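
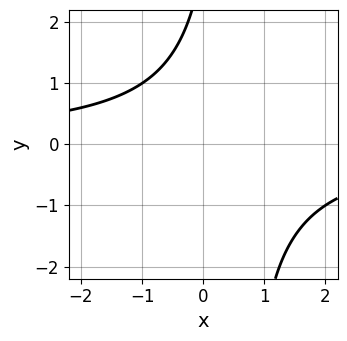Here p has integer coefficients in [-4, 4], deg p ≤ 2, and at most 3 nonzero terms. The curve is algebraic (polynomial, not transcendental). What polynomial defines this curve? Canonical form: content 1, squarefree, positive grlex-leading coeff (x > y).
First, deg p = 2. A generic line meets the curve in up to 2 points.
Next, observable constraints: it misses every integer gridline on the x-axis; it misses every integer gridline on the y-axis.
Finally, these observations pin down the coefficients.

2*x*y - y + 3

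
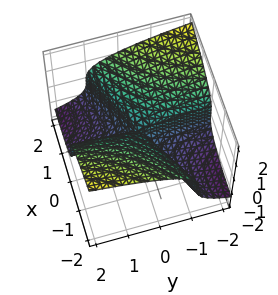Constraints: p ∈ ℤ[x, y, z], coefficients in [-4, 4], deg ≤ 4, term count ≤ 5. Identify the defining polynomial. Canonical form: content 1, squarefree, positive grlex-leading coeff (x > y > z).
2*z^3 - x^2 + 2*x*y

1. Degree: the shape is more complex than any degree-2 surface, so deg p = 3.
2. Checking where it meets the axes: it meets the z-axis at z = 0 (among the integer gridlines); the visible y-axis segment lies entirely on the surface; it crosses the x-axis at the gridline x = 0.
3. Matching integer coefficients to the picture gives p.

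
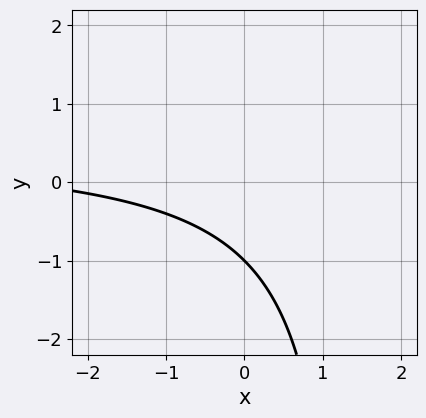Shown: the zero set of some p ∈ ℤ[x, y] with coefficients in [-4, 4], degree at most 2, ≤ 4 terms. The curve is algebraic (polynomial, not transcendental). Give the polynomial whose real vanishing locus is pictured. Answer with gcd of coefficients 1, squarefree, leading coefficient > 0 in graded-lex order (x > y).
2*x*y - x - 3*y - 3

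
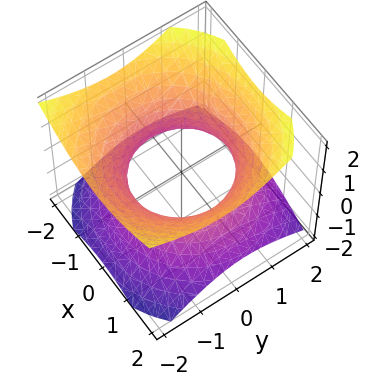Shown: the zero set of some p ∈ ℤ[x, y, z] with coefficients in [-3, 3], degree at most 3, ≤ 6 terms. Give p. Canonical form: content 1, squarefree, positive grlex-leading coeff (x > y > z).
2*x^2 + 2*y^2 + y*z - 3*z^2 - 3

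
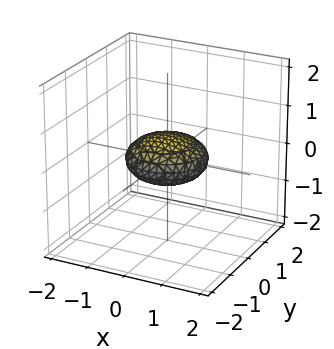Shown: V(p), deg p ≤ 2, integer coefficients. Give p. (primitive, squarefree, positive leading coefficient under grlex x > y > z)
First, the degree is 2 — a closed, bounded, convex surface; a quadric.
Next, symmetries: it's symmetric under z → −z, forcing even powers of z; the surface is invariant under rotation about z: p = q(x² + y², z).
Then, from the visible intercepts: among the integer gridlines, it crosses the y-axis at y ∈ {-1, 1}; the x-axis gridline crossings are at x ∈ {-1, 1}.
Finally, together with the visible shape, these determine p as stated.

x^2 + y^2 + 3*z^2 - 1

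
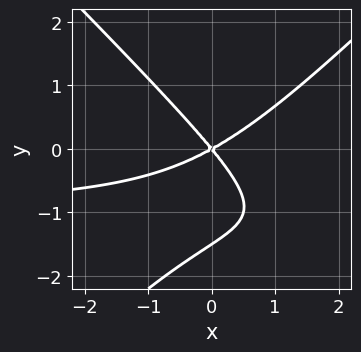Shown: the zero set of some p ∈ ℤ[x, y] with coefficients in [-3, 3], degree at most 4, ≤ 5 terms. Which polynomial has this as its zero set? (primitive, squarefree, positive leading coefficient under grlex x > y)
1. Degree: no degree-2 curve has this shape, so deg p = 3.
2. Reading off the gridlines: one x-axis crossing is at x = 0; it meets the y-axis at y = 0 (among the integer gridlines).
3. Fitting integer coefficients to these (and the overall shape) gives p.

2*x^2*y - 2*y^3 + 2*x^2 - 2*x*y - 3*y^2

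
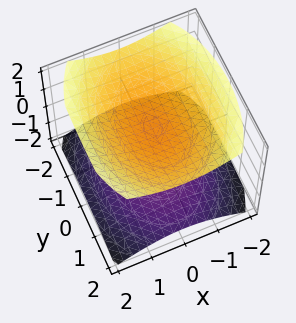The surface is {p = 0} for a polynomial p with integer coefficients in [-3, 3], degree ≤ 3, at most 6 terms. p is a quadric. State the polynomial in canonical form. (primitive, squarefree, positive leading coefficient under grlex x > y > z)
2*x^2 + y^2 - 3*z^2 + 3

I count 2 distinct pieces. They look like related sheets of one shape, so recover p as a whole.
Degree: two separate bowl-shaped sheets opening away from each other; a quadric, so deg p = 2.
Symmetries: mirror symmetry y ↦ −y ⇒ only even powers of y; it's symmetric under x → −x, forcing even powers of x; the z ↦ −z reflection is a symmetry, so z appears only in even powers.
Observable constraints: the z-axis gridline crossings are at z ∈ {-1, 1}; no y-intercept at any integer in the box; no x-intercept at any integer in the box.
Together with the visible shape, these determine p as stated.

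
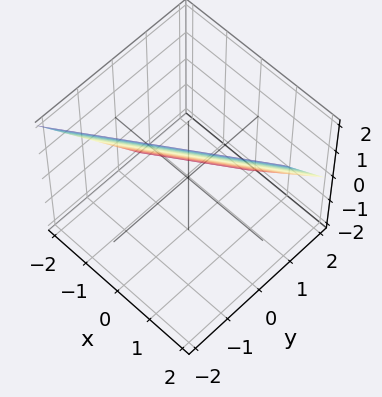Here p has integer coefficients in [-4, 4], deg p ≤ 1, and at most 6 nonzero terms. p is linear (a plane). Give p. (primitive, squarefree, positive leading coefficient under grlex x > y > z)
1. Degree: every cross-section is a straight line — this is a plane, so deg p = 1.
2. Observable constraints: it meets the x-axis at x = -1 (among the integer gridlines); it meets the z-axis at z = 1 (among the integer gridlines).
3. Matching integer coefficients to the picture gives p.

2*x - 3*y - 2*z + 2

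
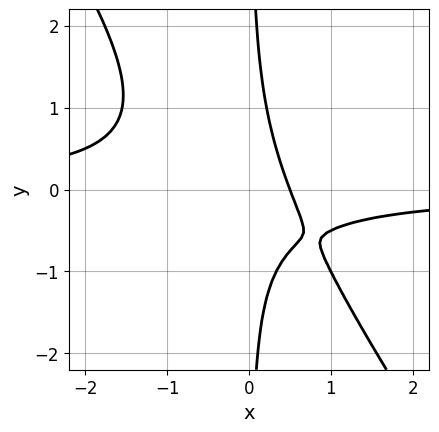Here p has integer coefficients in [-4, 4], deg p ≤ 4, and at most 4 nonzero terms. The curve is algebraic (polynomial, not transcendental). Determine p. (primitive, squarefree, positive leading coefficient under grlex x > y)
3*x^2*y + 2*x*y^2 + 2*x - 1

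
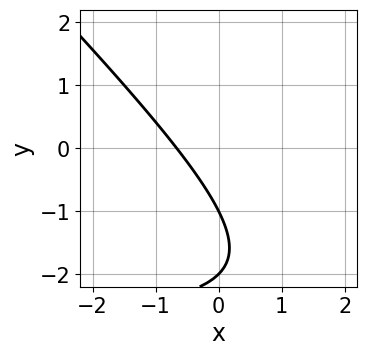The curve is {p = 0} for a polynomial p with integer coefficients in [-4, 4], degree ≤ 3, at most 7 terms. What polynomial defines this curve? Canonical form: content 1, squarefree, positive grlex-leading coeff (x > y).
First, the degree is 2 — a generic line meets the curve in up to 2 points.
Then, reading off the gridlines: the y-axis gridline crossings are at y ∈ {-2, -1}.
Finally, fitting integer coefficients to these (and the overall shape) gives p.

x*y + y^2 + 3*x + 3*y + 2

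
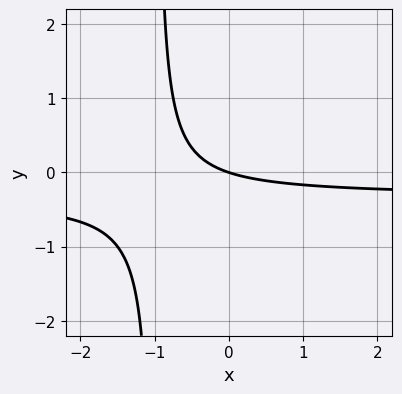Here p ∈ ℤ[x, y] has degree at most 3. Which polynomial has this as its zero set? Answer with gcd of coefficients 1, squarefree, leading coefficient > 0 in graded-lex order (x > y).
First, degree: a generic line meets the curve in up to 2 points, so deg p = 2.
Next, observable constraints: it meets the x-axis at x = 0 (among the integer gridlines); one y-axis crossing is at y = 0.
Finally, putting this together gives p.

3*x*y + x + 3*y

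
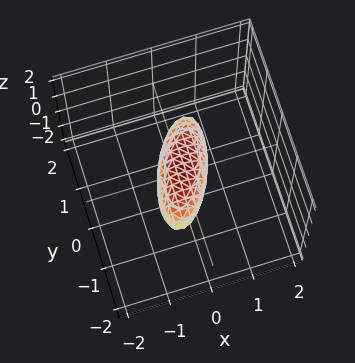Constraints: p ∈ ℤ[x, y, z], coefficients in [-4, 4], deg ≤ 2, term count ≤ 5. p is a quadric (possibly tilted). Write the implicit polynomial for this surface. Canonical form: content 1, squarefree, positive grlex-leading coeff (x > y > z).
3*x^2 - 2*x*y + y^2 + 3*z^2 - 1

Degree: a generic line meets the surface in up to 2 points, so deg p = 2.
From the visible intercepts: the y-axis gridline crossings are at y ∈ {-1, 1}.
Fitting integer coefficients to these (and the overall shape) gives p.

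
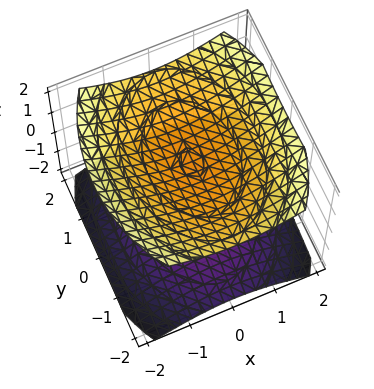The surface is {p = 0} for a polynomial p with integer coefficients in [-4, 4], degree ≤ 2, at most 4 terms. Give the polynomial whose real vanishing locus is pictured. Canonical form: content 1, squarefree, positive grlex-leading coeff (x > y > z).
First, I count 2 distinct pieces. Treating them together as one polynomial.
Then, the degree is 2 — two sheets facing apart; a quadric.
Next, symmetries: the x ↦ −x reflection is a symmetry, so x appears only in even powers; it's symmetric under z → −z, forcing even powers of z; the y ↦ −y reflection is a symmetry, so y appears only in even powers.
Next, reading off the gridlines: it misses every integer gridline on the y-axis; the surface avoids every integer x-axis point in the box; among the integer gridlines, it crosses the z-axis at z ∈ {-1, 1}.
Finally, these observations pin down the coefficients.

2*x^2 + y^2 - 3*z^2 + 3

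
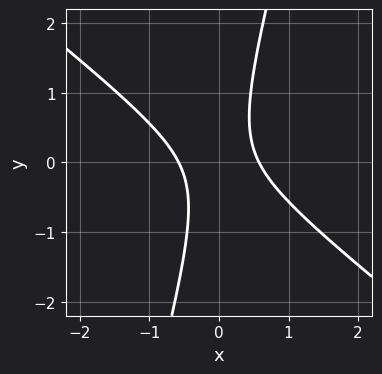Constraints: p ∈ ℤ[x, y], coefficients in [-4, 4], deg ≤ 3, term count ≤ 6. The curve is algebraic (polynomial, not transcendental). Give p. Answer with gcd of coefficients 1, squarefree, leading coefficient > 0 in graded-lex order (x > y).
3*x^2 + 3*x*y - y^2 - 1

First, degree: a generic line meets the curve in up to 2 points, so deg p = 2.
Then, observable constraints: the curve avoids every integer y-axis point in the box.
Finally, solving for integer coefficients yields p as stated.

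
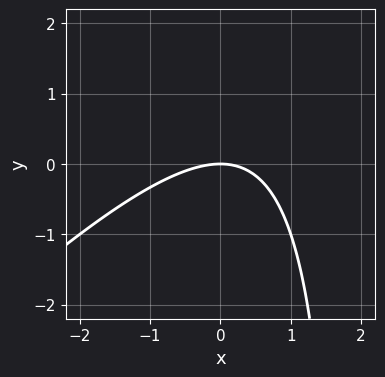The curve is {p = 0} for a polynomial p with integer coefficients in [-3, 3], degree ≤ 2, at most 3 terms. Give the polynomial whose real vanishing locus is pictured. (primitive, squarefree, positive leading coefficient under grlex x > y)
x^2 - x*y + 2*y

1. The degree is 2 — no degree-1 curve has this shape.
2. Observable constraints: it crosses the x-axis at the gridline x = 0; it crosses the y-axis at the gridline y = 0.
3. Together with the visible shape, these determine p as stated.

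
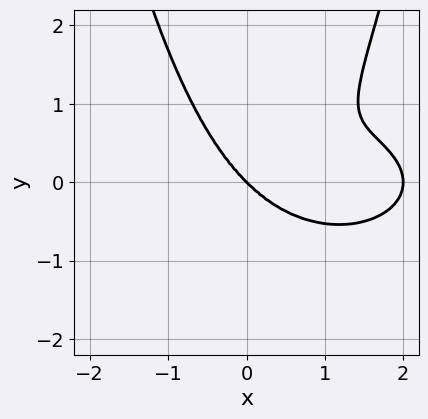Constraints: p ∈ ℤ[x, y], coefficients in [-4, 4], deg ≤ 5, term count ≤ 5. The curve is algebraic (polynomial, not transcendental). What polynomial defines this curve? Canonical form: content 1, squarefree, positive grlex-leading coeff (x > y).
First, degree: the shape is more complex than any degree-3 curve, so deg p = 4.
Next, from the visible intercepts: the x-axis gridline crossings are at x ∈ {0, 2}; one y-axis crossing is at y = 0.
Finally, matching integer coefficients to the picture gives p.

x^4 + 3*x^2*y^2 - 2*x^3 - x*y^2 - 3*y^3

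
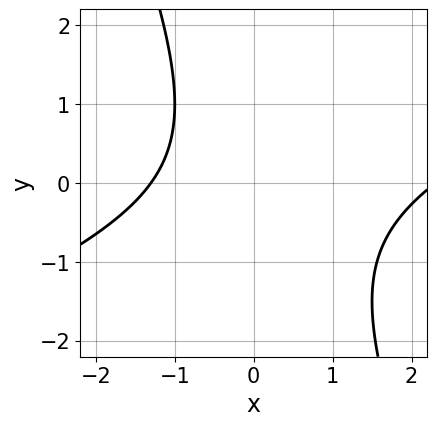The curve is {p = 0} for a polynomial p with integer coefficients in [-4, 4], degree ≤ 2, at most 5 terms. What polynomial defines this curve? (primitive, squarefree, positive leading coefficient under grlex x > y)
Degree: a generic line meets the curve in up to 2 points, so deg p = 2.
Observable constraints: the curve avoids every integer y-axis point in the box.
The integer polynomial consistent with all of this is the stated p.

x^2 - 2*x*y - y^2 - x - 3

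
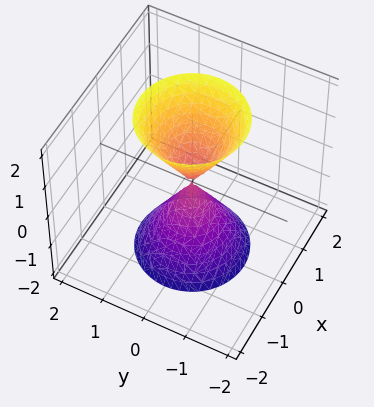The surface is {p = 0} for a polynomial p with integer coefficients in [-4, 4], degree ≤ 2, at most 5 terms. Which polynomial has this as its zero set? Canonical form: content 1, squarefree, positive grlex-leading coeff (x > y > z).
1. I count 2 distinct pieces. They look like related sheets of one shape, so recover p as a whole.
2. deg p = 2. Two nappes meeting at a single point; a quadric.
3. Symmetry: the surface is invariant under rotation about z: p = q(x² + y², z); it's symmetric under z → −z, forcing even powers of z.
4. Checking where it meets the axes: it meets the y-axis at y = 0 (among the integer gridlines); it crosses the z-axis at the gridline z = 0; it meets the x-axis at x = 0 (among the integer gridlines); a circular section at z = -2 has radius between 1 and 2.
5. Together with the visible shape, these determine p as stated.

3*x^2 + 3*y^2 - z^2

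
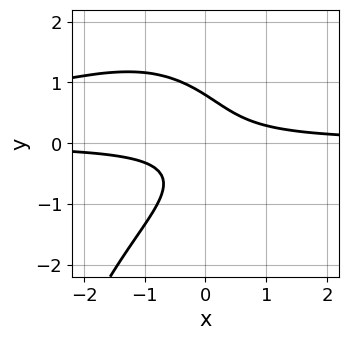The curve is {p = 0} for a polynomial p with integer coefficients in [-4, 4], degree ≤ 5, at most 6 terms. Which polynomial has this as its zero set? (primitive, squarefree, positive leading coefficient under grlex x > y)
x^2*y^2 + 2*y^3 + 3*x*y - 1

1. The degree is 4 — no degree-3 curve has this shape.
2. Against the integer gridlines: the curve avoids every integer x-axis point in the box.
3. These observations pin down the coefficients.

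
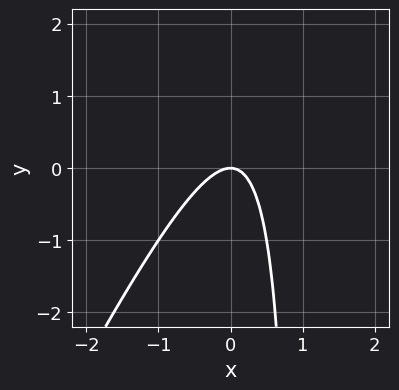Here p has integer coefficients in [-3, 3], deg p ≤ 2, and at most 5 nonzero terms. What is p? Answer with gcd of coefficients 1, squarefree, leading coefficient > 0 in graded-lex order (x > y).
First, degree: the shape is more complex than any degree-1 curve, so deg p = 2.
Then, from the axis intercepts and sections: it crosses the y-axis at the gridline y = 0; it crosses the x-axis at the gridline x = 0.
Finally, the integer polynomial consistent with all of this is the stated p.

2*x^2 - x*y + y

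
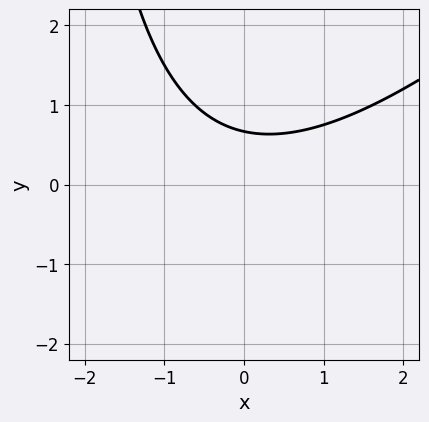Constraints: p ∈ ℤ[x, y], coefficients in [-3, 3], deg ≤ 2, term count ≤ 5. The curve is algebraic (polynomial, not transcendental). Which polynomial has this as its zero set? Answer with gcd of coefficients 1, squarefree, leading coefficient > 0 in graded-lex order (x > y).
x^2 - x*y - 3*y + 2

Degree: a generic line meets the curve in up to 2 points, so deg p = 2.
From the axis intercepts and sections: it misses every integer gridline on the x-axis.
Putting this together gives p.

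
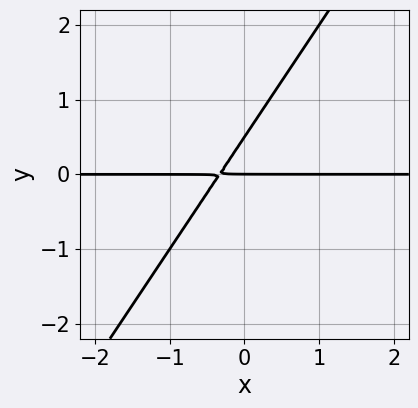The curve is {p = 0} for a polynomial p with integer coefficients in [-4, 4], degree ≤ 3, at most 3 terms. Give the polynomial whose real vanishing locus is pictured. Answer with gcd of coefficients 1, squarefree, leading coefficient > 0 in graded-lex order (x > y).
3*x*y - 2*y^2 + y

1. deg p = 2. No degree-1 curve has this shape.
2. Reading off the gridlines: the visible x-axis segment lies entirely on the curve; it crosses the y-axis at the gridline y = 0.
3. Putting this together gives p.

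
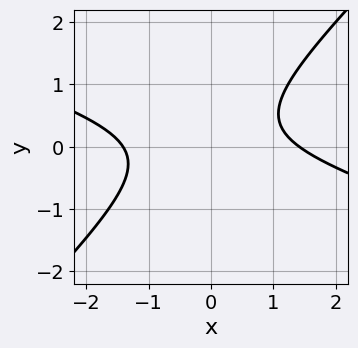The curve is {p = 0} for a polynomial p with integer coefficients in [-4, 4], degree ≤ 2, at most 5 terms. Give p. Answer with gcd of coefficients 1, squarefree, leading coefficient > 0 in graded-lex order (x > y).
x^2 + 2*x*y - 3*y^2 + y - 2

1. deg p = 2.
2. Against the integer gridlines: the curve avoids every integer y-axis point in the box.
3. Putting this together gives p.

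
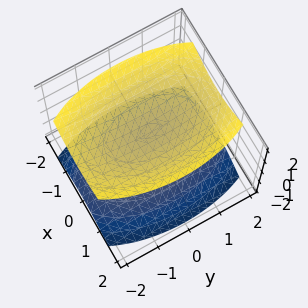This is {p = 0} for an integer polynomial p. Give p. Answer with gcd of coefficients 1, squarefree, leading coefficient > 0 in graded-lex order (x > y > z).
3*x^2 + y^2 - 3*z^2 + 3

(a) I count 2 distinct pieces. They look like related sheets of one shape, so recover p as a whole.
(b) Degree: two sheets facing apart; a quadric, so deg p = 2.
(c) Symmetries: it's symmetric under z → −z, forcing even powers of z; the x ↦ −x reflection is a symmetry, so x appears only in even powers; it's symmetric under y → −y, forcing even powers of y.
(d) From the axis intercepts and sections: among the integer gridlines, it crosses the z-axis at z ∈ {-1, 1}; no y-intercept at any integer in the box; it misses every integer gridline on the x-axis.
(e) Solving for integer coefficients yields p as stated.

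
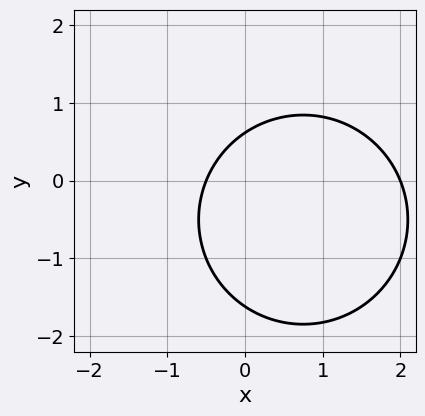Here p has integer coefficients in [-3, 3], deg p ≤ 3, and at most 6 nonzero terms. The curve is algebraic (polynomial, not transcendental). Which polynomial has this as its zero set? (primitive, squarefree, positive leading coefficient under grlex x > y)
2*x^2 + 2*y^2 - 3*x + 2*y - 2

First, degree: a generic line meets the curve in up to 2 points, so deg p = 2.
Next, against the integer gridlines: one x-axis crossing is at x = 2.
Finally, fitting integer coefficients to these (and the overall shape) gives p.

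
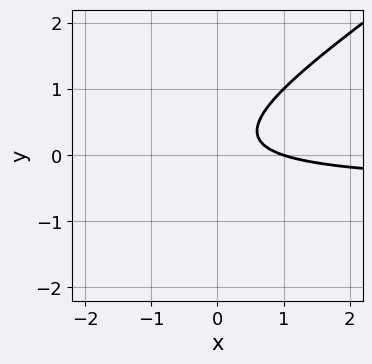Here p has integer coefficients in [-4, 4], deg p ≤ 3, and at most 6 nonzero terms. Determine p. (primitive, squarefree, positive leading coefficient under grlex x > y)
2*x*y - 3*y^2 + x + y - 1

Degree: no degree-1 curve has this shape, so deg p = 2.
Checking where it meets the axes: one x-axis crossing is at x = 1; it misses every integer gridline on the y-axis.
Fitting integer coefficients to these (and the overall shape) gives p.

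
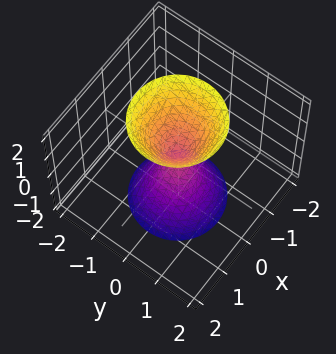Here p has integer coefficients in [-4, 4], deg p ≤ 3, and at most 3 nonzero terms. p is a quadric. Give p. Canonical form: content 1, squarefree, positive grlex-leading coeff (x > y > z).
3*x^2 + 3*y^2 - z^2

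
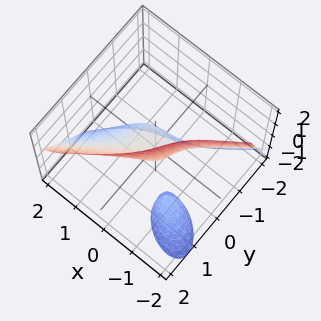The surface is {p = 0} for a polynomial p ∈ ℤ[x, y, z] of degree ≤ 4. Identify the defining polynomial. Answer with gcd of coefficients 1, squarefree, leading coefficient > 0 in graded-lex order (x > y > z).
(a) I count 2 distinct pieces. They look like related sheets of one shape, so recover p as a whole.
(b) Degree: the shape is more complex than any degree-2 surface, so deg p = 3.
(c) Checking where it meets the axes: it meets the y-axis at y = 0 (among the integer gridlines); it meets the z-axis at z = 0 (among the integer gridlines).
(d) Assembling these constraints gives the stated polynomial.

x^3 + 2*x*y*z - 2*y^3 + x*z + z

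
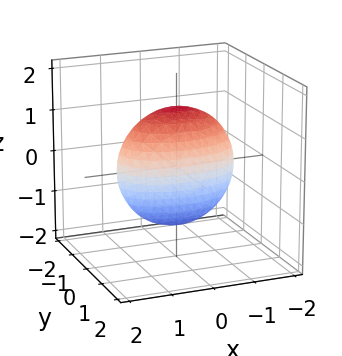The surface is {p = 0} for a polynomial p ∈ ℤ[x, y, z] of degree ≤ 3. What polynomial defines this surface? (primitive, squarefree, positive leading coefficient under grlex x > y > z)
The degree is 2 — bounded and convex; a quadric.
Symmetries: it's symmetric under z → −z, forcing even powers of z; the x ↦ −x reflection is a symmetry, so x appears only in even powers; the y ↦ −y reflection is a symmetry, so y appears only in even powers.
Fitting integer coefficients to these (and the overall shape) gives p.

x^2 + 3*y^2 + z^2 - 2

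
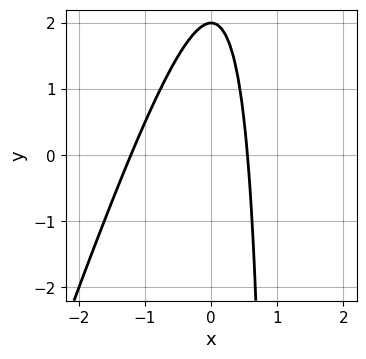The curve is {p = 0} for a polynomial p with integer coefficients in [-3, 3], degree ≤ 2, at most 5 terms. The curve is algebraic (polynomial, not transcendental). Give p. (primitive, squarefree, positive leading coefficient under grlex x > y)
3*x^2 - x*y + 2*x + y - 2

(a) deg p = 2.
(b) Reading off the gridlines: it crosses the y-axis at the gridline y = 2.
(c) Fitting integer coefficients to these (and the overall shape) gives p.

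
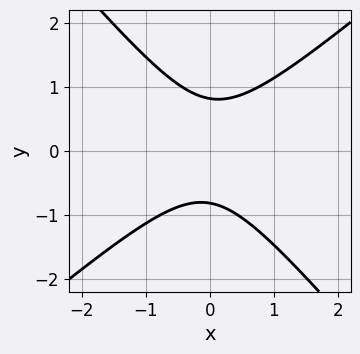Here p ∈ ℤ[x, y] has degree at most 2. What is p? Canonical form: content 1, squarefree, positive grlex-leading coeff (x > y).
3*x^2 - x*y - 3*y^2 + 2

First, deg p = 2. No degree-1 curve has this shape.
Next, reading off the gridlines: no x-intercept at any integer in the box.
Finally, assembling these constraints gives the stated polynomial.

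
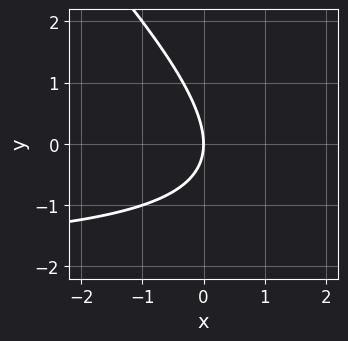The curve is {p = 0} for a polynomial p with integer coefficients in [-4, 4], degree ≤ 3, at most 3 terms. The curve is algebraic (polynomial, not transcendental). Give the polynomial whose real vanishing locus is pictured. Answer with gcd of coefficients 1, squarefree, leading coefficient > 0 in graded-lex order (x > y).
x*y + y^2 + 2*x

1. Degree: a generic line meets the curve in up to 2 points, so deg p = 2.
2. From the axis intercepts and sections: it crosses the y-axis at the gridline y = 0; one x-axis crossing is at x = 0.
3. The integer polynomial consistent with all of this is the stated p.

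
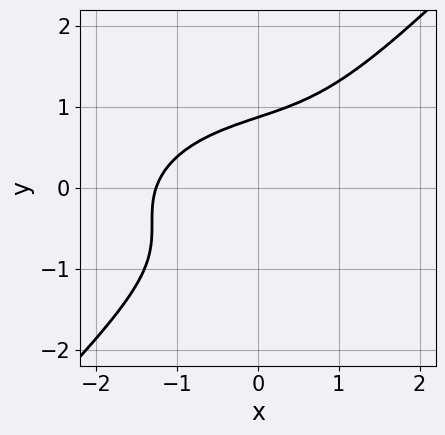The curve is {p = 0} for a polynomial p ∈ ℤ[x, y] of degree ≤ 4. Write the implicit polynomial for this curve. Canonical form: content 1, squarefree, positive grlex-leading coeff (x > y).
x^3 - x^2*y + 3*x*y^2 - 3*y^3 + 2

1. Degree: no degree-2 curve has this shape, so deg p = 3.
2. The integer polynomial consistent with all of this is the stated p.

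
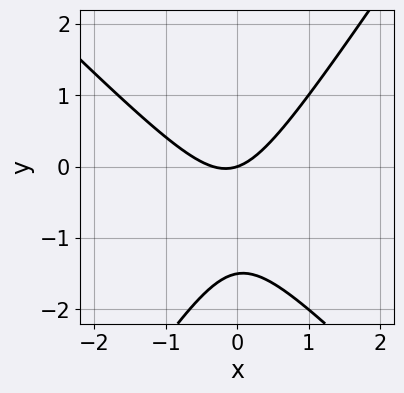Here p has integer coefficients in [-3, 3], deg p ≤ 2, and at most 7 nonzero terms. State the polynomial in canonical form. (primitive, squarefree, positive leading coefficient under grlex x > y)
3*x^2 + x*y - 2*y^2 + x - 3*y

(a) Degree: a generic line meets the curve in up to 2 points, so deg p = 2.
(b) From the axis intercepts and sections: it crosses the x-axis at the gridline x = 0; it crosses the y-axis at the gridline y = 0.
(c) Together with the visible shape, these determine p as stated.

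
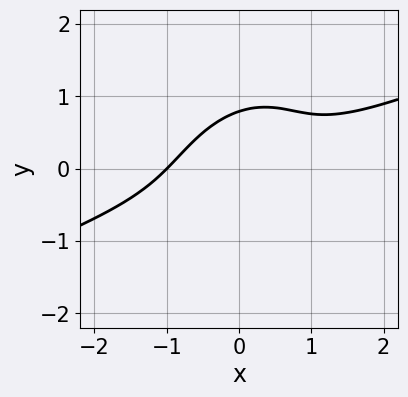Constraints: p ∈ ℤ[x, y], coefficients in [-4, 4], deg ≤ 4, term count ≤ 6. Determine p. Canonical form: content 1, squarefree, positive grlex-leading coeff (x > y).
x^3 - 3*x^2*y + 2*x*y^2 - 2*y^3 + 1

First, the degree is 3 — no degree-2 curve has this shape.
Next, checking where it meets the axes: one x-axis crossing is at x = -1.
Finally, assembling these constraints gives the stated polynomial.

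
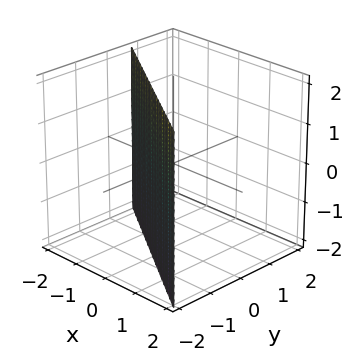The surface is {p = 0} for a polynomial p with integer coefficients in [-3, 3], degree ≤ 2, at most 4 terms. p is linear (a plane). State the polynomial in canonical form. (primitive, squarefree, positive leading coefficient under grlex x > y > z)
2*x + 3*y + 2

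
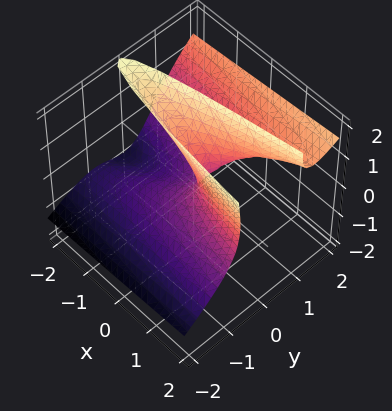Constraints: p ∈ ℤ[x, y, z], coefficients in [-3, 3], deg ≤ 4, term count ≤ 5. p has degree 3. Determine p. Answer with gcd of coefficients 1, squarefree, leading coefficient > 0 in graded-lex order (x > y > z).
deg p = 3. No degree-2 surface has this shape.
From the axis intercepts and sections: it crosses the y-axis at the gridline y = 0; it meets the x-axis at x = 0 (among the integer gridlines); among the integer gridlines, it crosses the z-axis at z ∈ {0, 1}.
The integer polynomial consistent with all of this is the stated p.

2*y^3 - 3*y^2*z + z^2 + x - z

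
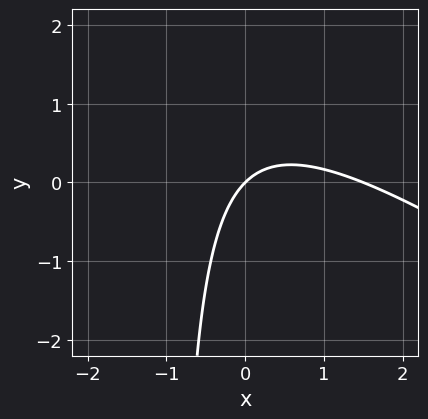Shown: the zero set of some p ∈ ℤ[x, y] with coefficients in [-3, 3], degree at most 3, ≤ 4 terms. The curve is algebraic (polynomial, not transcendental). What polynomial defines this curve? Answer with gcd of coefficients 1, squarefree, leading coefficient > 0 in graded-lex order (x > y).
The degree is 2 — the shape is more complex than any degree-1 curve.
Observable constraints: it crosses the y-axis at the gridline y = 0; it crosses the x-axis at the gridline x = 0.
Putting this together gives p.

2*x^2 + 3*x*y - 3*x + 3*y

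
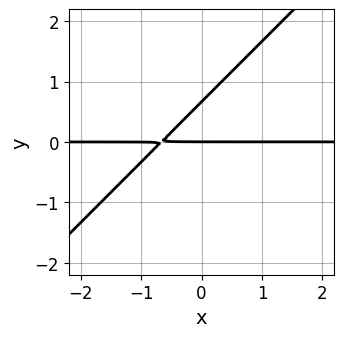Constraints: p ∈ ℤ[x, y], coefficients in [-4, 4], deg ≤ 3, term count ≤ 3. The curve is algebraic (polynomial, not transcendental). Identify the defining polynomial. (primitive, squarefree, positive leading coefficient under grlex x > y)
1. Degree: no degree-1 curve has this shape, so deg p = 2.
2. Reading off the gridlines: the visible x-axis segment lies entirely on the curve; it meets the y-axis at y = 0 (among the integer gridlines).
3. Putting this together gives p.

3*x*y - 3*y^2 + 2*y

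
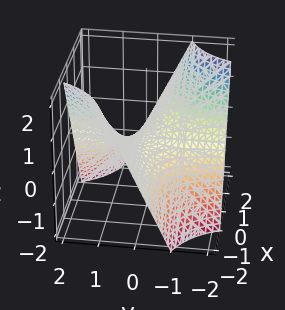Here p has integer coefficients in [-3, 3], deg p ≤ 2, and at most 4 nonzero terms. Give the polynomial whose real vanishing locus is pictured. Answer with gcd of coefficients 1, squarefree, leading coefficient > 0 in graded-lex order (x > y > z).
First, degree: a saddle surface; a quadric, so deg p = 2.
Next, against the integer gridlines: it meets the z-axis at z = 0 (among the integer gridlines); every point of the x-axis in the box is on the surface; the visible y-axis segment lies entirely on the surface.
Finally, the integer polynomial consistent with all of this is the stated p.

x*y + z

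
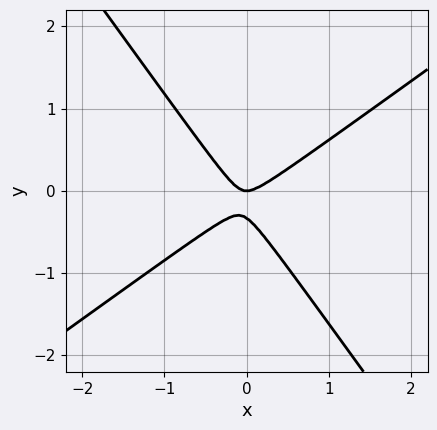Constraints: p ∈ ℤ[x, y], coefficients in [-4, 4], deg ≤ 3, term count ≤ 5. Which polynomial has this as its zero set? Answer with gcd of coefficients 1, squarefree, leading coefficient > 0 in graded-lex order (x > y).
deg p = 2. The shape is more complex than any degree-1 curve.
From the axis intercepts and sections: it meets the x-axis at x = 0 (among the integer gridlines); it meets the y-axis at y = 0 (among the integer gridlines).
Fitting integer coefficients to these (and the overall shape) gives p.

3*x^2 - 2*x*y - 3*y^2 - y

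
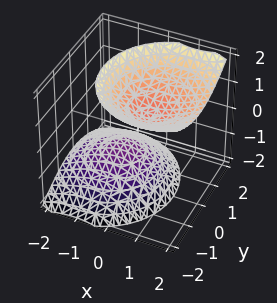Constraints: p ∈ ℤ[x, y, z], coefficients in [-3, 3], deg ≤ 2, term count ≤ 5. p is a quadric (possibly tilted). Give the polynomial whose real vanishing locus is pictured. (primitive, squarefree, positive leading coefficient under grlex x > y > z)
I count 2 distinct pieces. Treating them together as one polynomial.
deg p = 2. A generic line meets the surface in up to 2 points.
From the axis intercepts and sections: it misses every integer gridline on the x-axis; no y-intercept at any integer in the box.
Together with the visible shape, these determine p as stated.

3*x^2 - 3*x*z + 3*y^2 - 3*z^2 + 2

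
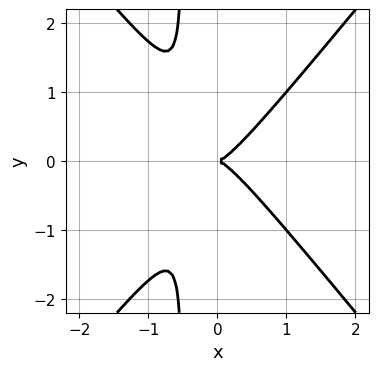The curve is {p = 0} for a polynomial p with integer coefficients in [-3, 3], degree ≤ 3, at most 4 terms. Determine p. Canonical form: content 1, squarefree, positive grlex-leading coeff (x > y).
Degree: a generic line meets the curve in up to 3 points, so deg p = 3.
Symmetries: it's symmetric under y → −y, forcing even powers of y.
Checking where it meets the axes: it crosses the y-axis at the gridline y = 0; it crosses the x-axis at the gridline x = 0.
These observations pin down the coefficients.

3*x^3 - 2*x*y^2 - y^2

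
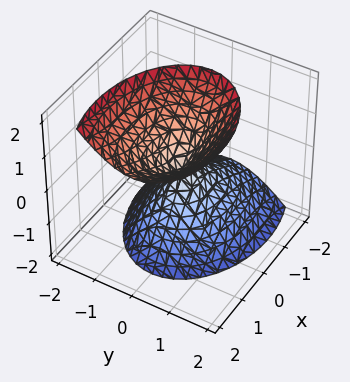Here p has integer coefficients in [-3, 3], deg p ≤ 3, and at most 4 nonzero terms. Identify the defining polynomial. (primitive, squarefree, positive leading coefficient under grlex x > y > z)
First, the picture has 2 separate pieces. Treating them together as one polynomial.
Next, deg p = 2. The shape is more complex than any degree-1 surface.
Then, checking where it meets the axes: it crosses the y-axis at the gridline y = 0; it crosses the x-axis at the gridline x = 0; it meets the z-axis at z = 0 (among the integer gridlines).
Finally, these observations pin down the coefficients.

x^2 - x*z + 2*y^2 - z^2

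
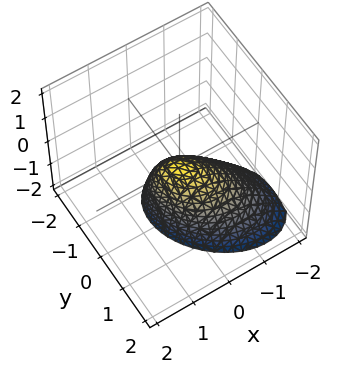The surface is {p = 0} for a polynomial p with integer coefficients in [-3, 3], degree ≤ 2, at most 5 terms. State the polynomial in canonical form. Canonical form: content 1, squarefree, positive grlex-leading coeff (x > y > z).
First, the degree is 2 — no degree-1 surface has this shape.
Then, observable constraints: it meets the y-axis at y = 0 (among the integer gridlines); it meets the x-axis at x = 0 (among the integer gridlines); it meets the z-axis at z = 0 (among the integer gridlines).
Finally, fitting integer coefficients to these (and the overall shape) gives p.

3*x^2 + 2*x*y - 2*x*z + 3*y^2 + 2*z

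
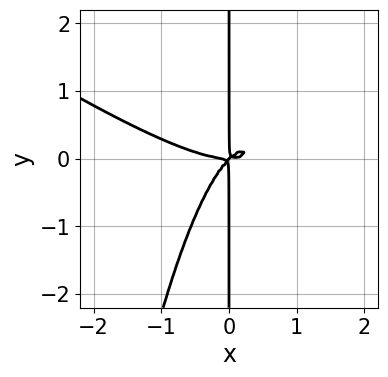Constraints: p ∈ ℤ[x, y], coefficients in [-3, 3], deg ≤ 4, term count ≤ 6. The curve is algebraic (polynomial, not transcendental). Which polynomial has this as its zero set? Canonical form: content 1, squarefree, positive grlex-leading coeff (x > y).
1. deg p = 4. A generic line meets the curve in up to 4 points.
2. Reading off the gridlines: every point of the y-axis in the box is on the curve.
3. Putting this together gives p.

2*x^4 + 3*x^3*y - 3*x^2*y + 3*x*y^2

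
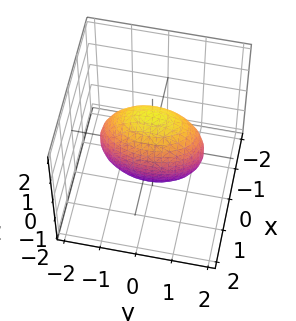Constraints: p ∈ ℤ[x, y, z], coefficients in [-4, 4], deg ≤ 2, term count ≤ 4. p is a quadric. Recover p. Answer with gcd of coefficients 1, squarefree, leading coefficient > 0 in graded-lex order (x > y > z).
(a) Degree: bounded and convex; a quadric, so deg p = 2.
(b) Symmetries: it's symmetric under y → −y, forcing even powers of y; mirror symmetry z ↦ −z ⇒ only even powers of z; it's symmetric under x → −x, forcing even powers of x.
(c) Solving for integer coefficients yields p as stated.

3*x^2 + y^2 + z^2 - 2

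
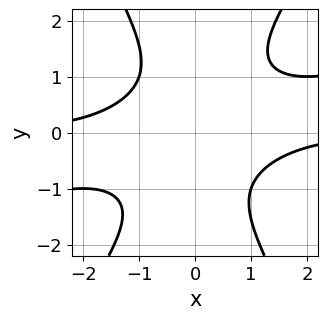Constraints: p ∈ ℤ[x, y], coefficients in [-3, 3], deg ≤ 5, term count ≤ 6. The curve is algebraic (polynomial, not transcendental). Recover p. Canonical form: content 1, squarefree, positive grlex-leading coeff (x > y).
1. Degree: a generic line meets the curve in up to 4 points, so deg p = 4.
2. Against the integer gridlines: no y-intercept at any integer in the box; the curve avoids every integer x-axis point in the box.
3. These observations pin down the coefficients.

x^3*y - 3*x^2*y^2 + y^4 + 3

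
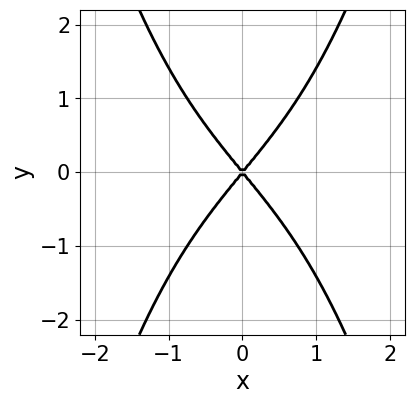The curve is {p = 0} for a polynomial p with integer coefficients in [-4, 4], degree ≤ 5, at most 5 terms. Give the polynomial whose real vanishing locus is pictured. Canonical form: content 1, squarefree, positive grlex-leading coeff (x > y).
x^4 + 3*x^2 - 2*y^2

First, the degree is 4 — a generic line meets the curve in up to 4 points.
Then, symmetries: mirror symmetry x ↦ −x ⇒ only even powers of x; it's symmetric under y → −y, forcing even powers of y.
Next, reading off the gridlines: it meets the y-axis at y = 0 (among the integer gridlines); it meets the x-axis at x = 0 (among the integer gridlines).
Finally, assembling these constraints gives the stated polynomial.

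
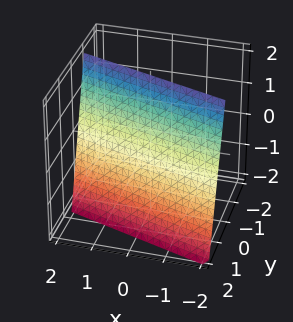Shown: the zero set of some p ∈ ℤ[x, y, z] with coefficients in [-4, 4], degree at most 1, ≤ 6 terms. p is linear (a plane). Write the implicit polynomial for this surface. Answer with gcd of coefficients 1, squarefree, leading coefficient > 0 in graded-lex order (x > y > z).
x + 3*y + z - 2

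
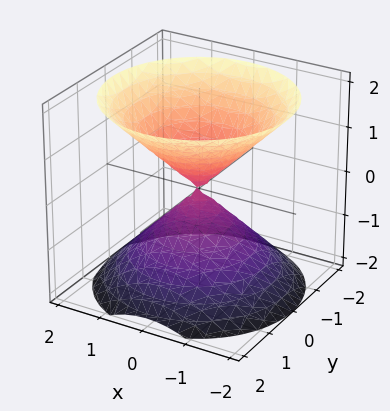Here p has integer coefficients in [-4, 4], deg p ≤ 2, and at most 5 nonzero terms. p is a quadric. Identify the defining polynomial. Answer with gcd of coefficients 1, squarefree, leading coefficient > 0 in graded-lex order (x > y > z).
(a) I count 2 distinct pieces. They look like related sheets of one shape, so recover p as a whole.
(b) The degree is 2 — two nappes meeting at a single point; a quadric.
(c) Symmetries: mirror symmetry z ↦ −z ⇒ only even powers of z; every cross-section ⟂ z is a circle, so x, y appear only via x² + y².
(d) From the visible intercepts: one x-axis crossing is at x = 0; it crosses the z-axis at the gridline z = 0; a circular section at z = 1 has radius exactly 1; one y-axis crossing is at y = 0.
(e) Fitting integer coefficients to these (and the overall shape) gives p.

x^2 + y^2 - z^2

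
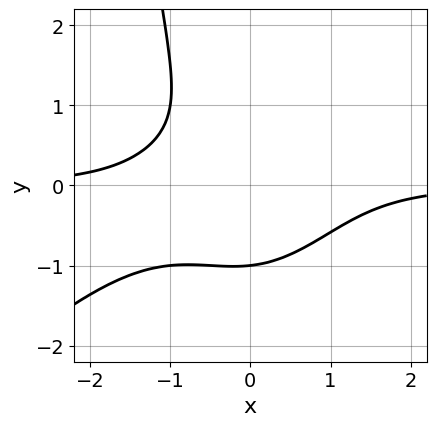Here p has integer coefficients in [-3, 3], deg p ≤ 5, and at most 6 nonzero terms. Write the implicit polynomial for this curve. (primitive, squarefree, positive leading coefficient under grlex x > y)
1. The degree is 4 — no degree-3 curve has this shape.
2. Observable constraints: it misses every integer gridline on the x-axis; it crosses the y-axis at the gridline y = -1.
3. Solving for integer coefficients yields p as stated.

2*x^3*y - 3*x^2*y^2 + x*y^3 + 3*y^3 + 3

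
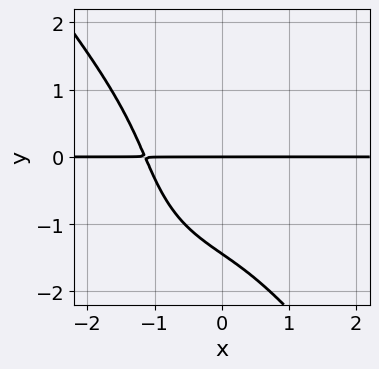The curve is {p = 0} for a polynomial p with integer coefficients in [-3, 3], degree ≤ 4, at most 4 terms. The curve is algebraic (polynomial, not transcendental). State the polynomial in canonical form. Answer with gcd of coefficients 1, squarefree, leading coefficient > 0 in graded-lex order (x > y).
deg p = 4.
From the visible intercepts: every point of the x-axis in the box is on the curve; one y-axis crossing is at y = 0.
Fitting integer coefficients to these (and the overall shape) gives p.

2*x^3*y + y^4 - 3*x*y^2 + 3*y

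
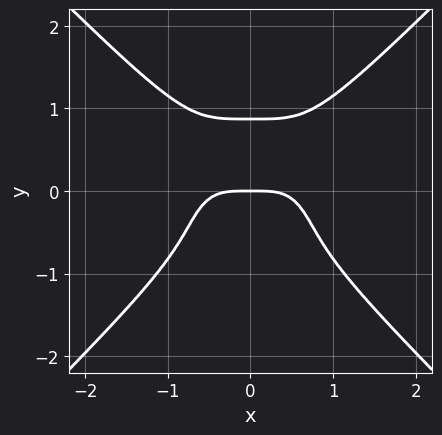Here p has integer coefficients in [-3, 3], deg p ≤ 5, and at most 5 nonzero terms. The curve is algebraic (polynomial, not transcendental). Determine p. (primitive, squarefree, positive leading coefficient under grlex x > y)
First, deg p = 4. No degree-3 curve has this shape.
Then, symmetries: the x ↦ −x reflection is a symmetry, so x appears only in even powers.
Next, reading off the gridlines: it meets the x-axis at x = 0 (among the integer gridlines); it meets the y-axis at y = 0 (among the integer gridlines).
Finally, putting this together gives p.

3*x^4 - 3*y^4 + 2*y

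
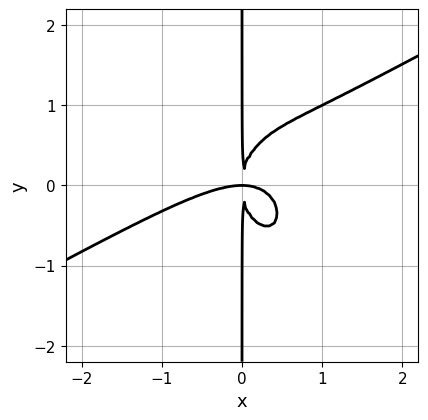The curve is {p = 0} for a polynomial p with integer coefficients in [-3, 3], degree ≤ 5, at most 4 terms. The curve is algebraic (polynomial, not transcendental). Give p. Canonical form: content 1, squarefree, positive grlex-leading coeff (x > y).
First, deg p = 4.
Next, from the visible intercepts: the visible y-axis segment lies entirely on the curve.
Finally, these observations pin down the coefficients.

2*x^4 - 3*x^3*y - 2*x*y^3 + 3*x^2*y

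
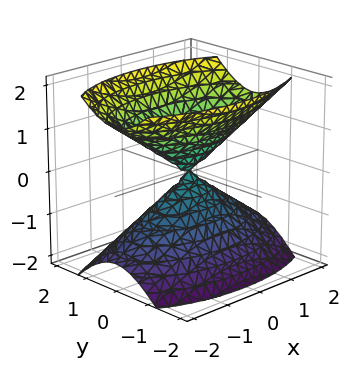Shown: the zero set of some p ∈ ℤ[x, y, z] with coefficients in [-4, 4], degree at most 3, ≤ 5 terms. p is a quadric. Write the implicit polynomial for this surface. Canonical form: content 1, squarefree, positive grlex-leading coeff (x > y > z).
(a) There are 2 components. They look like related sheets of one shape, so recover p as a whole.
(b) Degree: a double cone through the origin; a quadric, so deg p = 2.
(c) Symmetries: mirror symmetry x ↦ −x ⇒ only even powers of x; mirror symmetry y ↦ −y ⇒ only even powers of y; mirror symmetry z ↦ −z ⇒ only even powers of z.
(d) Reading off the gridlines: it crosses the y-axis at the gridline y = 0; it crosses the x-axis at the gridline x = 0; one z-axis crossing is at z = 0.
(e) Fitting integer coefficients to these (and the overall shape) gives p.

x^2 + 3*y^2 - 2*z^2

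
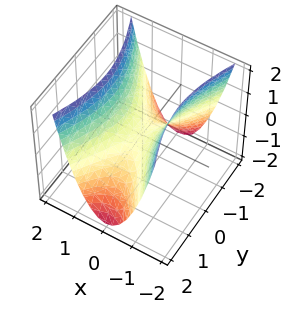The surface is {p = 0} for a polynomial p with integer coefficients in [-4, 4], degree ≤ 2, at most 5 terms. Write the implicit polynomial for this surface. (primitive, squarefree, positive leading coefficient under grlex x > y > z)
3*x^2 - y^2 - 2*z

(a) deg p = 2.
(b) Symmetries: it's symmetric under x → −x, forcing even powers of x; the y ↦ −y reflection is a symmetry, so y appears only in even powers.
(c) Reading off the gridlines: one y-axis crossing is at y = 0; one x-axis crossing is at x = 0; it meets the z-axis at z = 0 (among the integer gridlines).
(d) Together with the visible shape, these determine p as stated.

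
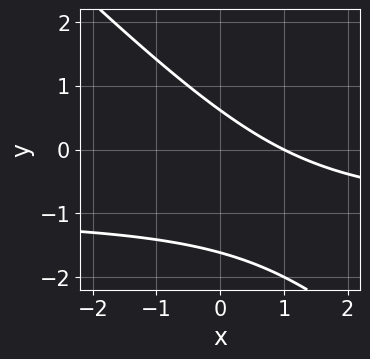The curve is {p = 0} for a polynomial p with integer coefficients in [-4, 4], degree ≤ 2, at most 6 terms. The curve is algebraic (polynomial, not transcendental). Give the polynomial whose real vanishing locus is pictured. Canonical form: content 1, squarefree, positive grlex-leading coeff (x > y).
The degree is 2 — no degree-1 curve has this shape.
Against the integer gridlines: it meets the x-axis at x = 1 (among the integer gridlines).
Putting this together gives p.

x*y + y^2 + x + y - 1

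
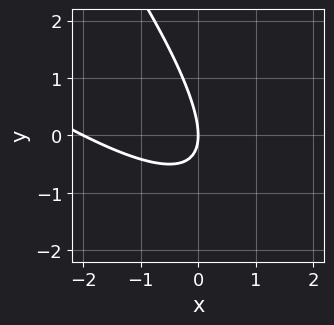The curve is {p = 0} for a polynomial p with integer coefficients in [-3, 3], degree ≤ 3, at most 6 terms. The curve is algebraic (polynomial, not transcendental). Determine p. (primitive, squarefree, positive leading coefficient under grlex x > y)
x^2 + 2*x*y + y^2 + 2*x

1. The degree is 2 — the shape is more complex than any degree-1 curve.
2. Checking where it meets the axes: it meets the y-axis at y = 0 (among the integer gridlines); the x-axis gridline crossings are at x ∈ {-2, 0}.
3. Solving for integer coefficients yields p as stated.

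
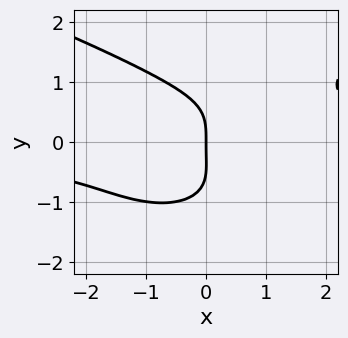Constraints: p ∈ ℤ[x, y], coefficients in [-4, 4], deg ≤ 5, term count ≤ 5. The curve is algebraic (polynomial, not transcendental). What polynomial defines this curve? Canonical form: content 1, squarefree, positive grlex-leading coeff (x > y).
2*y^4 - 2*x^2*y + y^3 + 3*x

(a) deg p = 4.
(b) From the visible intercepts: it meets the x-axis at x = 0 (among the integer gridlines); it meets the y-axis at y = 0 (among the integer gridlines).
(c) These observations pin down the coefficients.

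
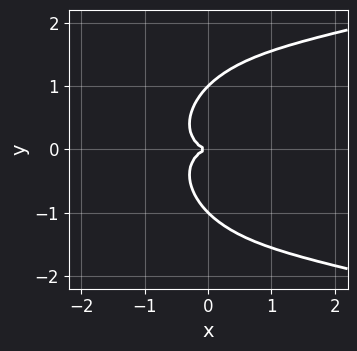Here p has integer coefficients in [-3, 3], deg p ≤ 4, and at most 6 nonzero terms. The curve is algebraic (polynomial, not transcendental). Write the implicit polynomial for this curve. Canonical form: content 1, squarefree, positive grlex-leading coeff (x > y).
x^2*y^2 + y^4 - x^3 - 2*x*y^2 - y^2

(a) deg p = 4. The shape is more complex than any degree-3 curve.
(b) Symmetries: mirror symmetry y ↦ −y ⇒ only even powers of y.
(c) Checking where it meets the axes: among the integer gridlines, it crosses the y-axis at y ∈ {-1, 0, 1}; it crosses the x-axis at the gridline x = 0.
(d) Fitting integer coefficients to these (and the overall shape) gives p.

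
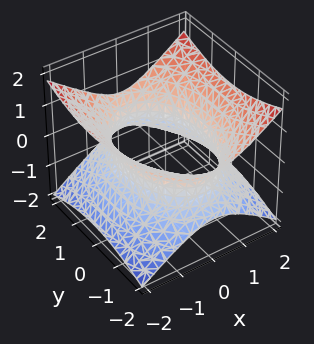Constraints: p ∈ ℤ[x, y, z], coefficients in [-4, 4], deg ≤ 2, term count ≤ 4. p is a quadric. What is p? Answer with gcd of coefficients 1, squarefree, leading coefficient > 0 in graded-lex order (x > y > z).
2*x^2 + y^2 - 3*z^2 - 3

Degree: an hourglass — one-sheet hyperboloid; a quadric, so deg p = 2.
Symmetries: it's symmetric under x → −x, forcing even powers of x; it's symmetric under y → −y, forcing even powers of y; mirror symmetry z ↦ −z ⇒ only even powers of z.
Against the integer gridlines: no z-intercept at any integer in the box.
Matching integer coefficients to the picture gives p.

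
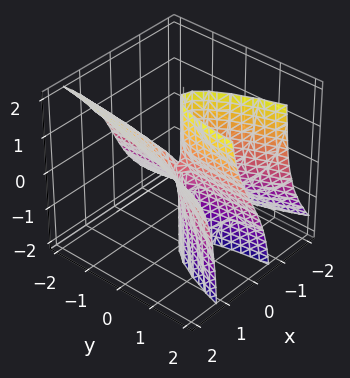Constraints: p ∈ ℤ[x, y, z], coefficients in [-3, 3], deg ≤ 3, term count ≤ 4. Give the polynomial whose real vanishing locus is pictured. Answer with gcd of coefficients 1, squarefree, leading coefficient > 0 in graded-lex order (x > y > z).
2*x^3 - 2*x^2*z - 2*x*y + y*z

The degree is 3 — a generic line meets the surface in up to 3 points.
Checking where it meets the axes: every point of the z-axis in the box is on the surface; it crosses the x-axis at the gridline x = 0; every point of the y-axis in the box is on the surface.
Fitting integer coefficients to these (and the overall shape) gives p.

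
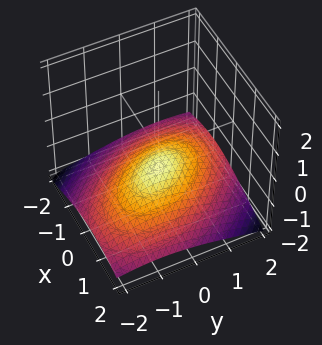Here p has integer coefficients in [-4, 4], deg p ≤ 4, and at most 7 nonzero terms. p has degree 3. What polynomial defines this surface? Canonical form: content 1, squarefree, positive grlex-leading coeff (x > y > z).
Degree: the shape is more complex than any degree-2 surface, so deg p = 3.
Reading off the gridlines: it misses every integer gridline on the x-axis; the surface avoids every integer y-axis point in the box.
Putting this together gives p.

3*z^3 + 3*x^2 + 2*x*y + 2*y^2 + 1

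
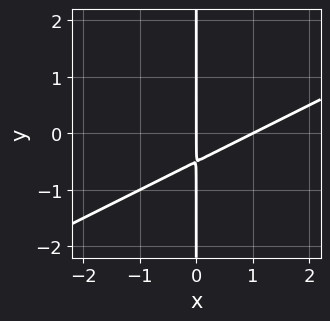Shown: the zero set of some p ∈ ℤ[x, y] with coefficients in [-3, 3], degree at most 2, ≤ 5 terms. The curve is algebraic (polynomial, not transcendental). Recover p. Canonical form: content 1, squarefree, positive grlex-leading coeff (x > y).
x^2 - 2*x*y - x

1. deg p = 2.
2. Checking where it meets the axes: the visible y-axis segment lies entirely on the curve; the x-axis gridline crossings are at x ∈ {0, 1}.
3. These observations pin down the coefficients.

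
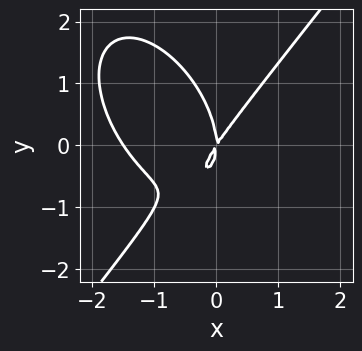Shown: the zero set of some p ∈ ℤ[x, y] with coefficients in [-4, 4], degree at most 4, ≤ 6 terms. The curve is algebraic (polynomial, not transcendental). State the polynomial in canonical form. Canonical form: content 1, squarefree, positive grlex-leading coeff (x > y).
2*x^3 - y^3 + 3*x^2 - 2*x*y

(a) The degree is 3 — the shape is more complex than any degree-2 curve.
(b) Reading off the gridlines: it meets the y-axis at y = 0 (among the integer gridlines); it meets the x-axis at x = 0 (among the integer gridlines).
(c) Together with the visible shape, these determine p as stated.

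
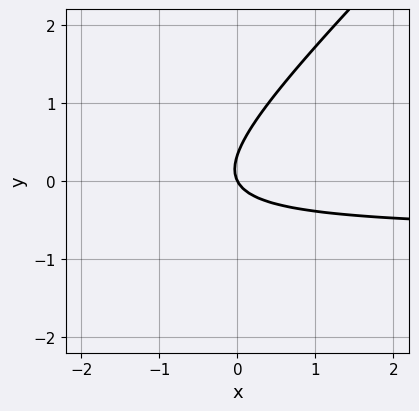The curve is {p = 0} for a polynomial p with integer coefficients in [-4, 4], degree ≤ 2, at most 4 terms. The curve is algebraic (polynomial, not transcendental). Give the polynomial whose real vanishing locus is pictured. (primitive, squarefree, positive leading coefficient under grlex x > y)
First, the degree is 2 — the shape is more complex than any degree-1 curve.
Next, from the visible intercepts: one x-axis crossing is at x = 0; it crosses the y-axis at the gridline y = 0.
Finally, the integer polynomial consistent with all of this is the stated p.

3*x*y - 3*y^2 + 2*x + y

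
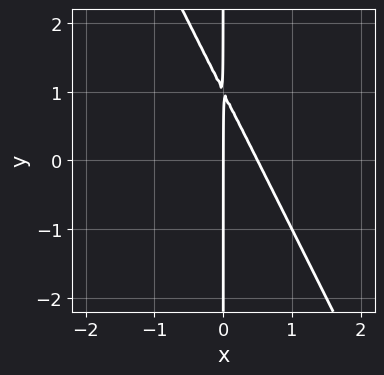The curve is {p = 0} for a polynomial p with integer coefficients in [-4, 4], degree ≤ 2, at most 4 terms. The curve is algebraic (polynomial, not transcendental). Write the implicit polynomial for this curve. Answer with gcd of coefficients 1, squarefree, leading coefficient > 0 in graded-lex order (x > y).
2*x^2 + x*y - x

First, degree: no degree-1 curve has this shape, so deg p = 2.
Next, from the axis intercepts and sections: it crosses the x-axis at the gridline x = 0; every point of the y-axis in the box is on the curve.
Finally, fitting integer coefficients to these (and the overall shape) gives p.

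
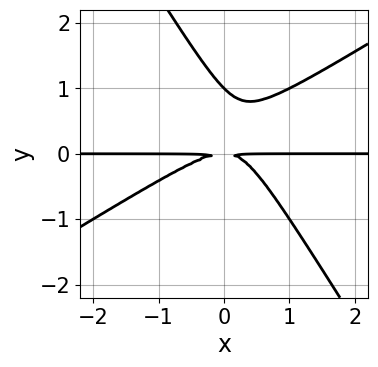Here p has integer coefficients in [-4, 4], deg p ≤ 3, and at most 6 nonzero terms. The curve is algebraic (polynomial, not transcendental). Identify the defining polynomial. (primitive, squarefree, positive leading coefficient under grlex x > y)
1. Degree: the shape is more complex than any degree-2 curve, so deg p = 3.
2. Checking where it meets the axes: every point of the x-axis in the box is on the curve; it meets the y-axis at y = 1 (among the integer gridlines).
3. Solving for integer coefficients yields p as stated.

x^2*y - x*y^2 - y^3 + y^2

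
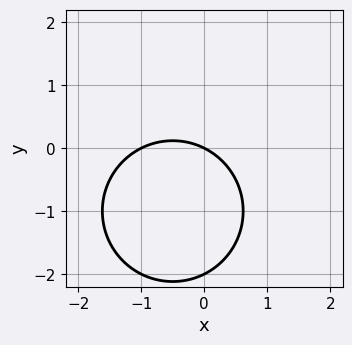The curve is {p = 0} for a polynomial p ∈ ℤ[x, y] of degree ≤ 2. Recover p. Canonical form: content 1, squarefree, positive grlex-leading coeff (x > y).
(a) The degree is 2 — no degree-1 curve has this shape.
(b) Checking where it meets the axes: the x-axis gridline crossings are at x ∈ {-1, 0}; among the integer gridlines, it crosses the y-axis at y ∈ {-2, 0}.
(c) Together with the visible shape, these determine p as stated.

x^2 + y^2 + x + 2*y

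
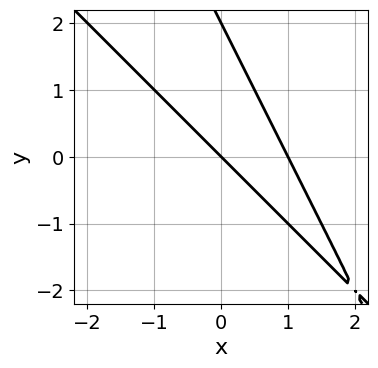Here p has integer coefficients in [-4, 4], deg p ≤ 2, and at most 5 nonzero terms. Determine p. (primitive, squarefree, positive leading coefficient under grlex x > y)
2*x^2 + 3*x*y + y^2 - 2*x - 2*y

(a) Degree: no degree-1 curve has this shape, so deg p = 2.
(b) Checking where it meets the axes: the x-axis gridline crossings are at x ∈ {0, 1}; among the integer gridlines, it crosses the y-axis at y ∈ {0, 2}.
(c) The integer polynomial consistent with all of this is the stated p.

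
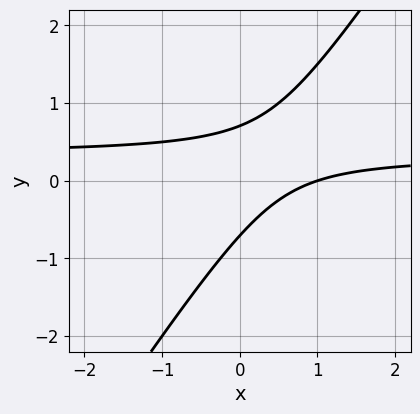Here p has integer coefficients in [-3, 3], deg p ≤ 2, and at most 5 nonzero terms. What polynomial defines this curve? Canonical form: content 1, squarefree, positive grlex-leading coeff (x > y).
deg p = 2. No degree-1 curve has this shape.
Checking where it meets the axes: one x-axis crossing is at x = 1.
The integer polynomial consistent with all of this is the stated p.

3*x*y - 2*y^2 - x + 1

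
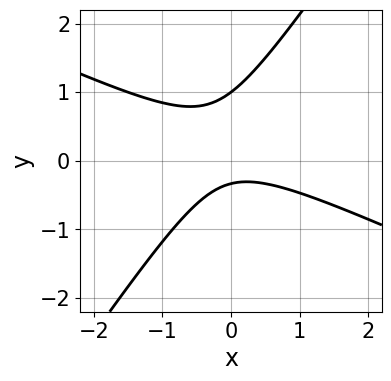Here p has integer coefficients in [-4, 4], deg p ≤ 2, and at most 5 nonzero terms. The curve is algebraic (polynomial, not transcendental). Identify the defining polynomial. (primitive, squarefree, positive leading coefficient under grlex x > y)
2*x^2 + 3*x*y - 3*y^2 + 2*y + 1

First, deg p = 2. A generic line meets the curve in up to 2 points.
Next, from the axis intercepts and sections: it meets the y-axis at y = 1 (among the integer gridlines); it misses every integer gridline on the x-axis.
Finally, solving for integer coefficients yields p as stated.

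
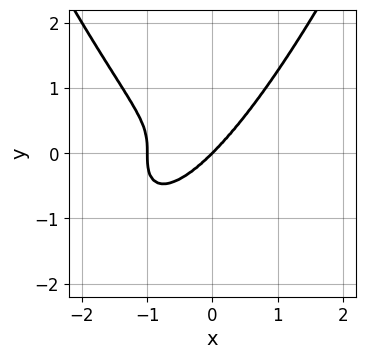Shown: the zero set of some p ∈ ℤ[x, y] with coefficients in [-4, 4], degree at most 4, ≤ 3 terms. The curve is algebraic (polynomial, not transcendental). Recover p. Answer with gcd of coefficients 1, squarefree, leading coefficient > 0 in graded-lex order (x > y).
The degree is 4 — a generic line meets the curve in up to 4 points.
From the visible intercepts: it crosses the y-axis at the gridline y = 0; among the integer gridlines, it crosses the x-axis at x ∈ {-1, 0}.
Matching integer coefficients to the picture gives p.

x^4 + x^3 - y^3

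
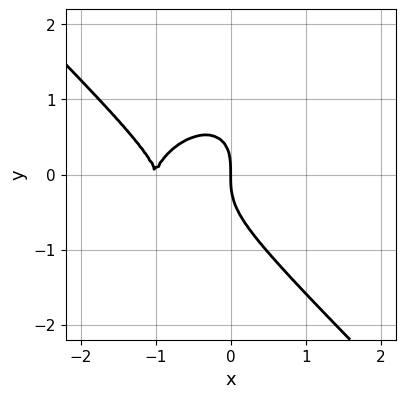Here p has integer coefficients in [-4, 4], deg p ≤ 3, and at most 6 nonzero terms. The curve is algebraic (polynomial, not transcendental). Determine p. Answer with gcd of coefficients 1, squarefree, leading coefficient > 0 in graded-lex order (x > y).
x^3 + y^3 + 2*x^2 + x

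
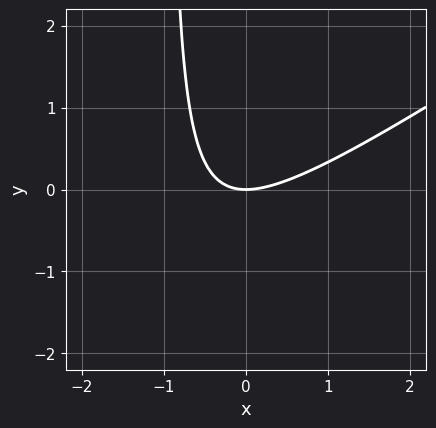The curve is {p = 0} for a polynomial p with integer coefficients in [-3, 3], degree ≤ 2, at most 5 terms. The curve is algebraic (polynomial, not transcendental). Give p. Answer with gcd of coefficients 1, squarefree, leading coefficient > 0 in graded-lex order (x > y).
2*x^2 - 3*x*y - 3*y

First, deg p = 2. No degree-1 curve has this shape.
Then, from the visible intercepts: it crosses the x-axis at the gridline x = 0; it crosses the y-axis at the gridline y = 0.
Finally, putting this together gives p.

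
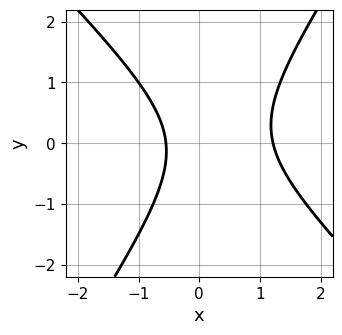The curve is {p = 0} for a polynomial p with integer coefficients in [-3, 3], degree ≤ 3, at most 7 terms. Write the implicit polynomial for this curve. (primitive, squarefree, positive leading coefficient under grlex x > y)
3*x^2 + x*y - 2*y^2 - 2*x - 2

deg p = 2. No degree-1 curve has this shape.
Reading off the gridlines: no y-intercept at any integer in the box.
Solving for integer coefficients yields p as stated.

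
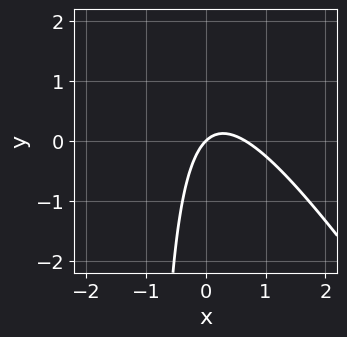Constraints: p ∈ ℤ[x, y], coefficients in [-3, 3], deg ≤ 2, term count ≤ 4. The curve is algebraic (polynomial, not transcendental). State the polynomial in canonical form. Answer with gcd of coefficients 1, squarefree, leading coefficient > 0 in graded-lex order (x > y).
3*x^2 + 2*x*y - 2*x + 2*y

The degree is 2 — a generic line meets the curve in up to 2 points.
From the axis intercepts and sections: one x-axis crossing is at x = 0; it meets the y-axis at y = 0 (among the integer gridlines).
Assembling these constraints gives the stated polynomial.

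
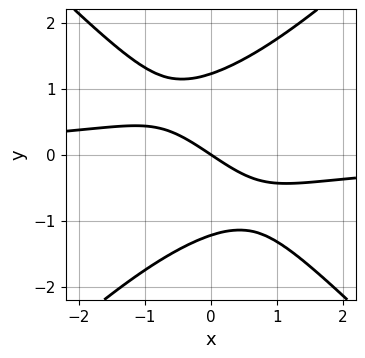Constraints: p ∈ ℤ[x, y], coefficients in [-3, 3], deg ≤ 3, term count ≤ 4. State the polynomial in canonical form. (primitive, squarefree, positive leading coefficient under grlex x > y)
2*x^2*y - 2*y^3 + 2*x + 3*y

1. The degree is 3 — the shape is more complex than any degree-2 curve.
2. Observable constraints: one x-axis crossing is at x = 0; it meets the y-axis at y = 0 (among the integer gridlines).
3. These observations pin down the coefficients.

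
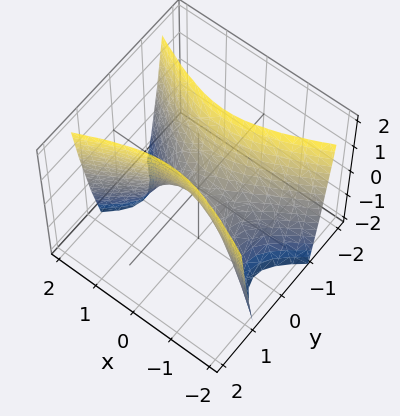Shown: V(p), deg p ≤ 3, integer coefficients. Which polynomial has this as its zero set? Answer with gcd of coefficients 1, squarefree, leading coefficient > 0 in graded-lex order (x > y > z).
The degree is 2 — a hyperbolic paraboloid; a quadric.
Symmetries: mirror symmetry y ↦ −y ⇒ only even powers of y; the x ↦ −x reflection is a symmetry, so x appears only in even powers.
Observable constraints: it meets the x-axis at x = 0 (among the integer gridlines); one z-axis crossing is at z = 0.
Solving for integer coefficients yields p as stated.

x^2 - 3*y^2 + z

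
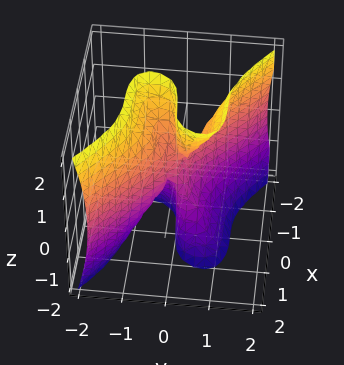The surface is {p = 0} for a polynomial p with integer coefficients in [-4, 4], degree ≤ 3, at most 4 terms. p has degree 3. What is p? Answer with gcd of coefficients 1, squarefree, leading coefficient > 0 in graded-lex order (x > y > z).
2*x^3 + 3*y^3 - y*z^2

(a) deg p = 3. The shape is more complex than any degree-2 surface.
(b) Observable constraints: every point of the z-axis in the box is on the surface; it crosses the x-axis at the gridline x = 0.
(c) These observations pin down the coefficients.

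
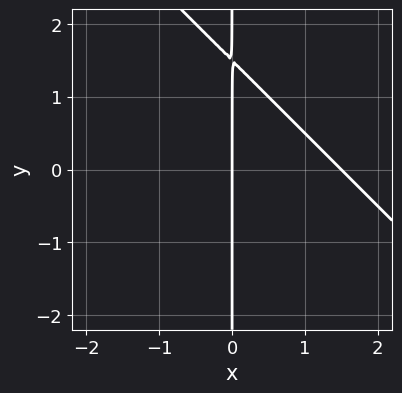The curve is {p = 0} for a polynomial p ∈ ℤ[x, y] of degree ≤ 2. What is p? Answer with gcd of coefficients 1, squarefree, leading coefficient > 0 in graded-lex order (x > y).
2*x^2 + 2*x*y - 3*x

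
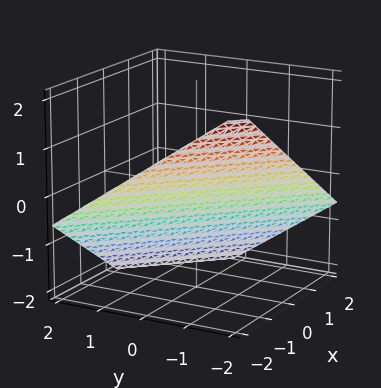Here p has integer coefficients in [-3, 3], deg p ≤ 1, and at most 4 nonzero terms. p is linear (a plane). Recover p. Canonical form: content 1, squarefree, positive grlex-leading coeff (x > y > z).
(a) The degree is 1 — the surface is flat (a plane).
(b) Observable constraints: it meets the x-axis at x = -1 (among the integer gridlines); one y-axis crossing is at y = -1.
(c) Together with the visible shape, these determine p as stated.

2*x + 2*y + 3*z + 2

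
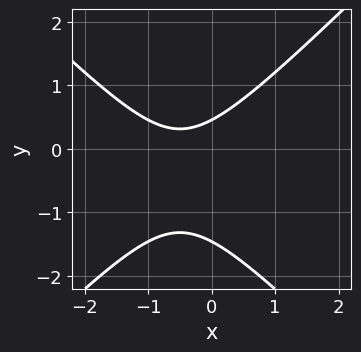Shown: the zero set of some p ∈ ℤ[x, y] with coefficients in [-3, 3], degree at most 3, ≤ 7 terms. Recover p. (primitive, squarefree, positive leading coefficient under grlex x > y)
3*x^2 - 3*y^2 + 3*x - 3*y + 2

1. deg p = 2. A generic line meets the curve in up to 2 points.
2. Checking where it meets the axes: it misses every integer gridline on the x-axis.
3. Together with the visible shape, these determine p as stated.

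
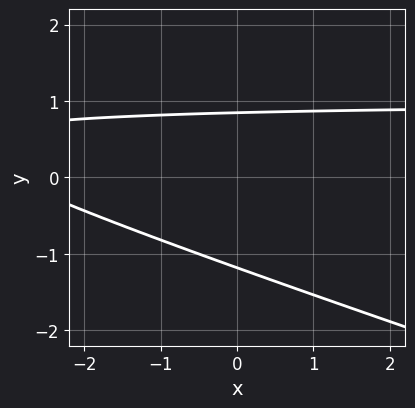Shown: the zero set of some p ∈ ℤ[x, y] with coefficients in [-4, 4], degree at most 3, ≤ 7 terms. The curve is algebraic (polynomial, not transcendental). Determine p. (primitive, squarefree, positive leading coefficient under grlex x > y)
First, the degree is 2 — no degree-1 curve has this shape.
Next, observable constraints: the curve avoids every integer x-axis point in the box.
Finally, solving for integer coefficients yields p as stated.

x*y + 3*y^2 - x + y - 3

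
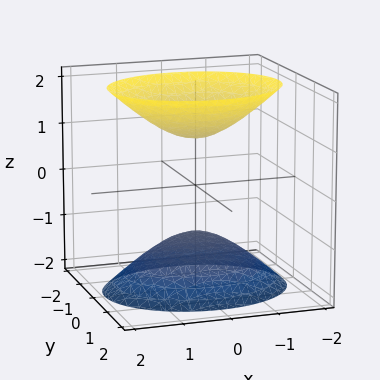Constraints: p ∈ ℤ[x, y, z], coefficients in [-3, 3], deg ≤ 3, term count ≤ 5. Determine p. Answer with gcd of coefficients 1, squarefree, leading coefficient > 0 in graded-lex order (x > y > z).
2*x^2 + 3*y^2 - 2*z^2 + 2

1. The picture has 2 separate pieces. Treating them together as one polynomial.
2. The degree is 2 — two separate bowl-shaped sheets opening away from each other; a quadric.
3. Symmetries: mirror symmetry y ↦ −y ⇒ only even powers of y; it's symmetric under x → −x, forcing even powers of x; it's symmetric under z → −z, forcing even powers of z.
4. From the axis intercepts and sections: the surface avoids every integer y-axis point in the box; the z-axis gridline crossings are at z ∈ {-1, 1}.
5. Assembling these constraints gives the stated polynomial.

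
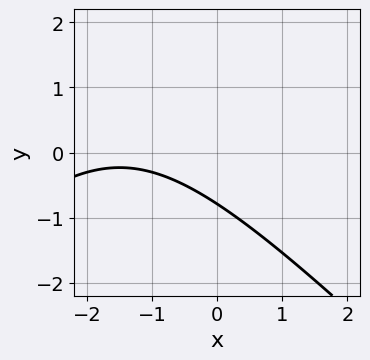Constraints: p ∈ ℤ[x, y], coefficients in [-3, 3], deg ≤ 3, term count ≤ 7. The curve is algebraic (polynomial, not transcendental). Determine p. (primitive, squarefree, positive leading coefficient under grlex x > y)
x^2 - y^2 + 3*x + 3*y + 3

(a) The degree is 2 — a generic line meets the curve in up to 2 points.
(b) Checking where it meets the axes: no x-intercept at any integer in the box.
(c) The integer polynomial consistent with all of this is the stated p.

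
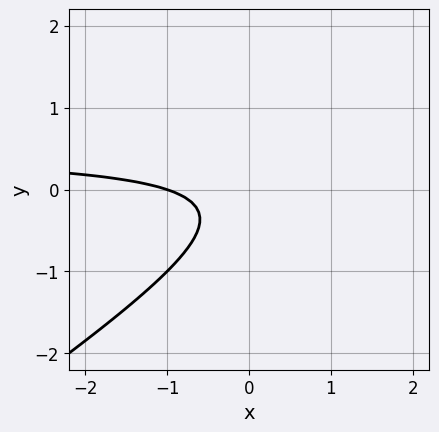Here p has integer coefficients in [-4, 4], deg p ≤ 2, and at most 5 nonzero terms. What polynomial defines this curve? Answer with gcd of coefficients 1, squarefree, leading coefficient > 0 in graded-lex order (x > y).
Degree: a generic line meets the curve in up to 2 points, so deg p = 2.
Checking where it meets the axes: one x-axis crossing is at x = -1; the curve avoids every integer y-axis point in the box.
Matching integer coefficients to the picture gives p.

2*x*y - 3*y^2 - x - y - 1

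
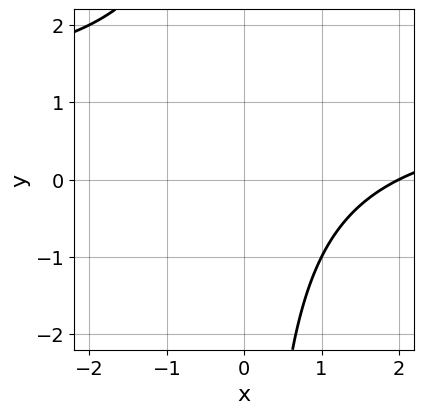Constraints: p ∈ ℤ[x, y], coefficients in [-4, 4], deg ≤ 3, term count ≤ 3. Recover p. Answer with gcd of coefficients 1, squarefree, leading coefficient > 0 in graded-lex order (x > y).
1. Degree: the shape is more complex than any degree-1 curve, so deg p = 2.
2. Reading off the gridlines: no y-intercept at any integer in the box; it crosses the x-axis at the gridline x = 2.
3. Together with the visible shape, these determine p as stated.

x*y - x + 2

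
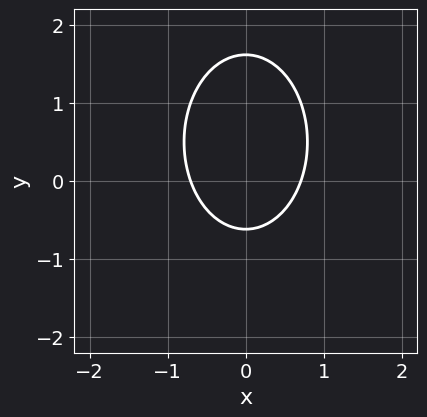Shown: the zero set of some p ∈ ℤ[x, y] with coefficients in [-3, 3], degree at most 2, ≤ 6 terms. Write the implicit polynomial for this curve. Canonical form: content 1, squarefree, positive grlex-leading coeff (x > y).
(a) deg p = 2. The shape is more complex than any degree-1 curve.
(b) Symmetries: mirror symmetry x ↦ −x ⇒ only even powers of x.
(c) Together with the visible shape, these determine p as stated.

2*x^2 + y^2 - y - 1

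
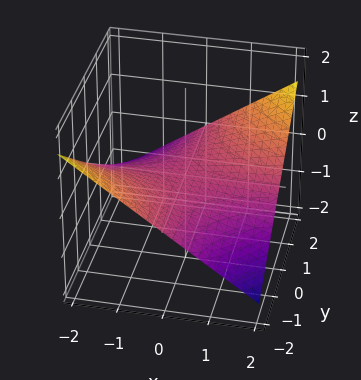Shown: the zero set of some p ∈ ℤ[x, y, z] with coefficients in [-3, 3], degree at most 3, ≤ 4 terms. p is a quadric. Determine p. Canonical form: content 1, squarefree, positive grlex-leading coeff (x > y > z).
1. Degree: a saddle surface; a quadric, so deg p = 2.
2. From the axis intercepts and sections: the visible y-axis segment lies entirely on the surface; it crosses the z-axis at the gridline z = 0; the visible x-axis segment lies entirely on the surface.
3. Fitting integer coefficients to these (and the overall shape) gives p.

x*y - 3*z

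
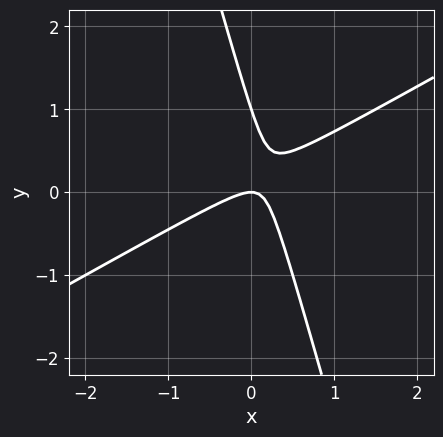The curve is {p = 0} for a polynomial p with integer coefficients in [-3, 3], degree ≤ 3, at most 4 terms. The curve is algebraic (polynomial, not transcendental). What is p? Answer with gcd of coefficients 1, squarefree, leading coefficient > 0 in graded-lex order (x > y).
Degree: a generic line meets the curve in up to 2 points, so deg p = 2.
Checking where it meets the axes: it meets the x-axis at x = 0 (among the integer gridlines); the y-axis gridline crossings are at y ∈ {0, 1}.
Together with the visible shape, these determine p as stated.

2*x^2 - 3*x*y - y^2 + y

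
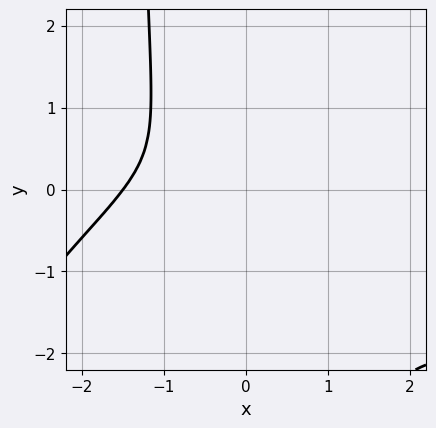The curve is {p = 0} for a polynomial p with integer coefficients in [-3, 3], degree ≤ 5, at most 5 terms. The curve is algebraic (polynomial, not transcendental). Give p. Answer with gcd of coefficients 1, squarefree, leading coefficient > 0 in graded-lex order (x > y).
x^3*y - x^2*y^2 + 2*x^3 + 3*x^2 + 2*y^2

(a) Degree: the shape is more complex than any degree-3 curve, so deg p = 4.
(b) The integer polynomial consistent with all of this is the stated p.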